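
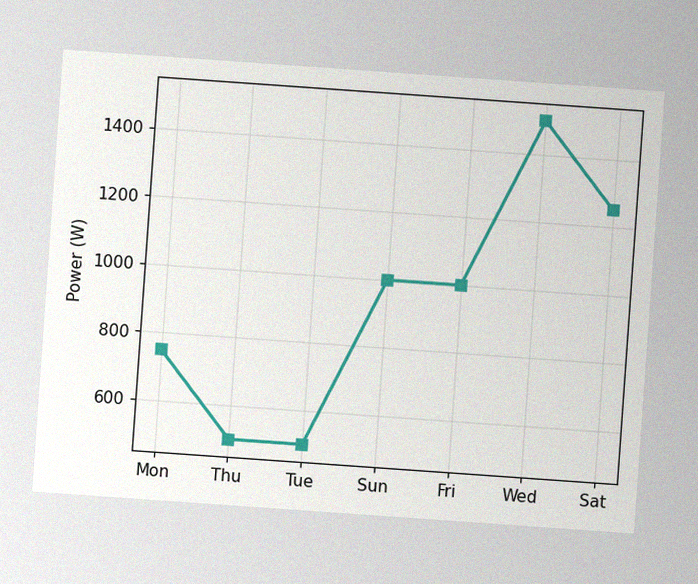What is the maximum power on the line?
1500W

The chart is tilted about 4° clockwise, with some photo noise. The highest point is at Wed, and reading across to the y-axis gives 1500W.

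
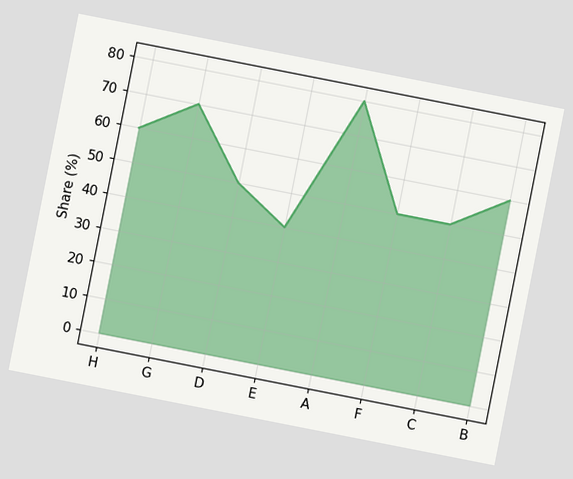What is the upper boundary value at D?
The chart is tilted about 11° clockwise. At D the upper boundary is at 50%.

50%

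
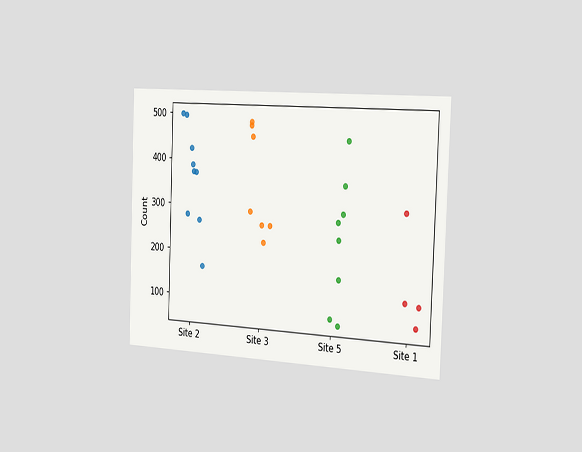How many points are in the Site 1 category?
The chart is tilted about 2° clockwise and viewed slightly from the right. Counting the markers in the Site 1 column gives 4.

4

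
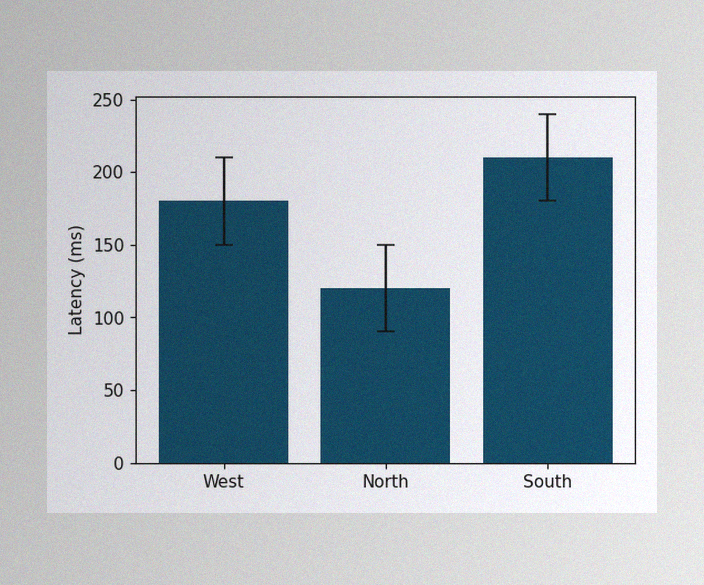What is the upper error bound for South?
The image has some photo noise and uneven lighting. The South bar's upper whisker reaches 240ms.

240ms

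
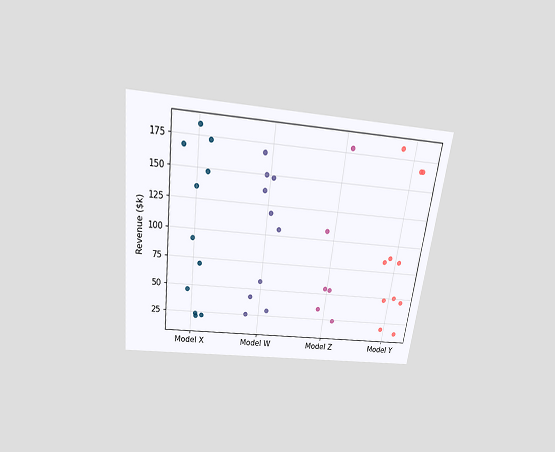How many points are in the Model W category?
The chart is tilted about 7° clockwise and viewed slightly from above. Counting the markers in the Model W column gives 10.

10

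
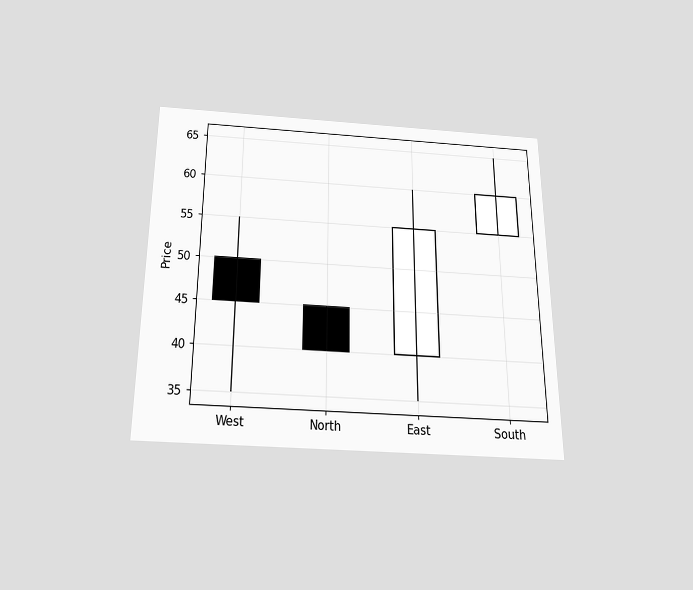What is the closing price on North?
40

The chart is viewed slightly from below. The North candle closes at 40.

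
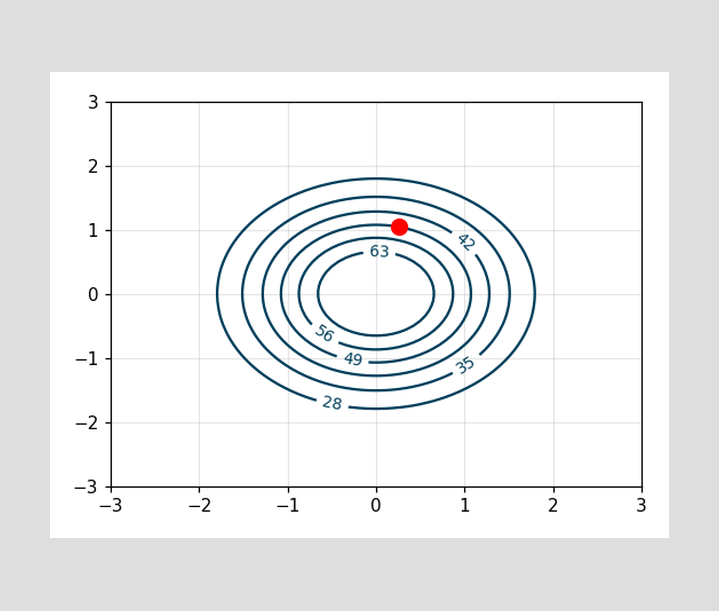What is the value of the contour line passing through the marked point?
The marked point sits on the contour labelled 49.

49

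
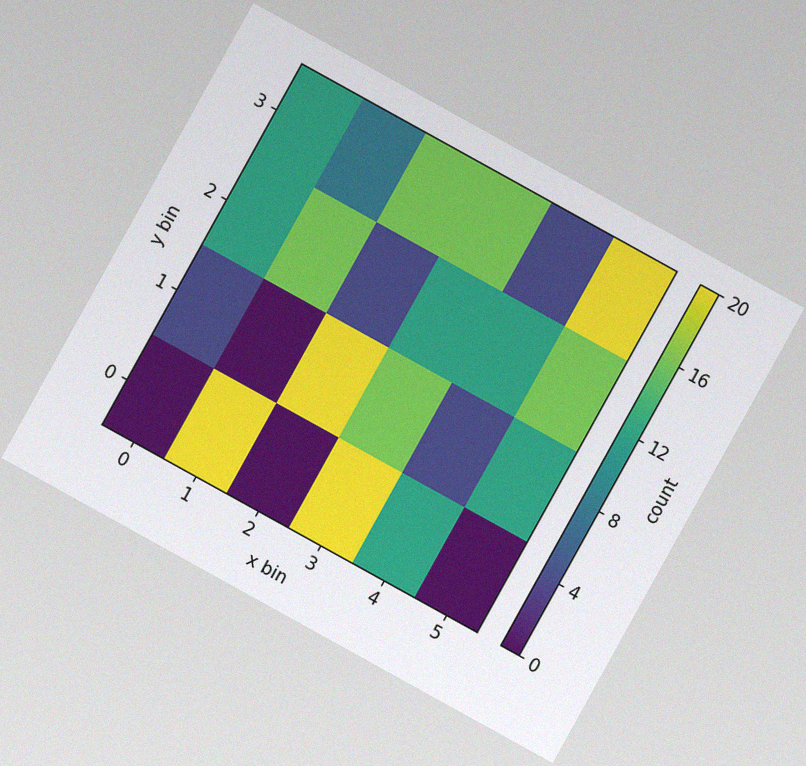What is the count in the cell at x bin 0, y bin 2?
The chart is tilted about 29° clockwise, with some photo noise. Matching the cell (0, 2) against the colorbar gives 12.

12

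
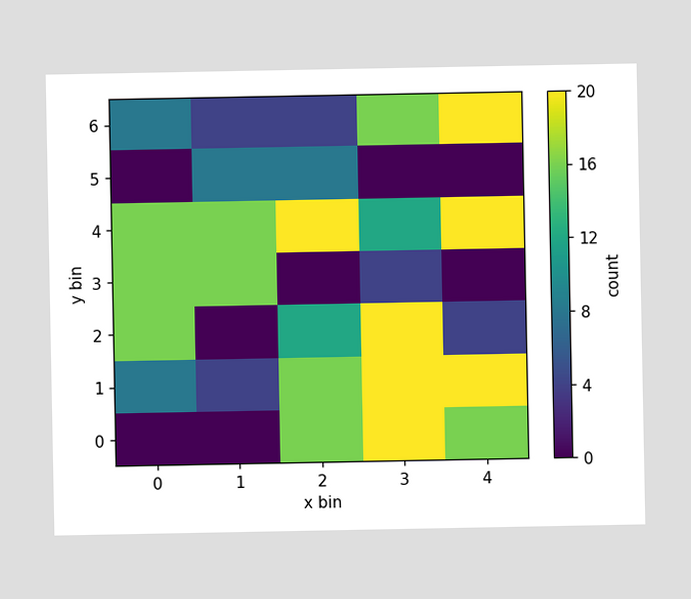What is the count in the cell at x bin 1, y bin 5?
Matching the cell (1, 5) against the colorbar gives 8.

8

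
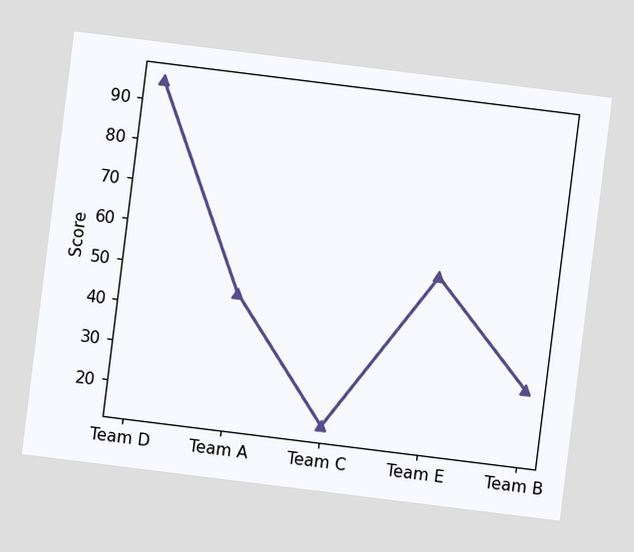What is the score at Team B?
30

The chart is tilted about 7° clockwise. At Team B, the line is at 30.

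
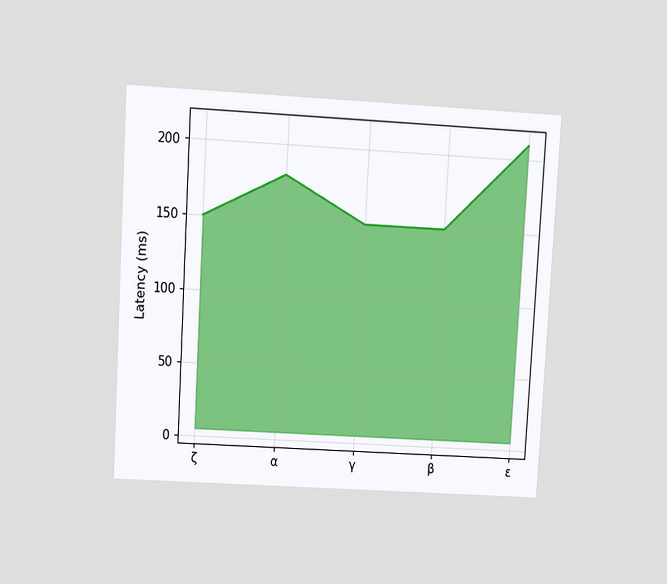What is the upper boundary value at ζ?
150ms

The chart is tilted about 3° clockwise and viewed at a slight angle. At ζ the upper boundary is at 150ms.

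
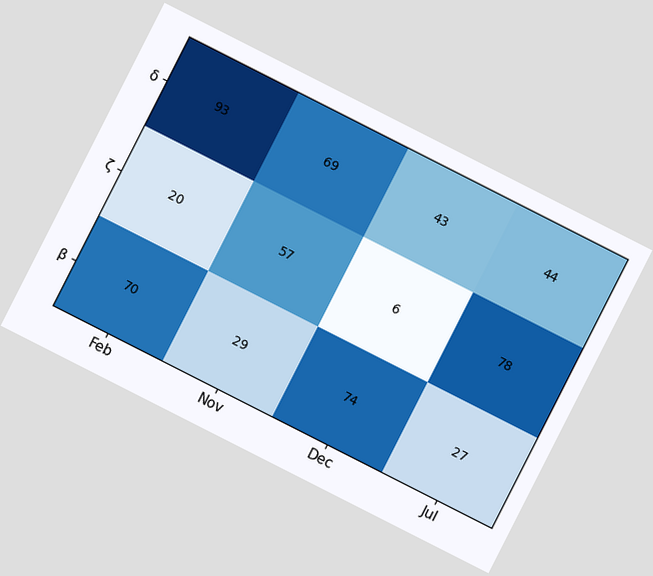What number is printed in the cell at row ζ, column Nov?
57

The chart is tilted about 27° clockwise. The (ζ, Nov) cell reads 57.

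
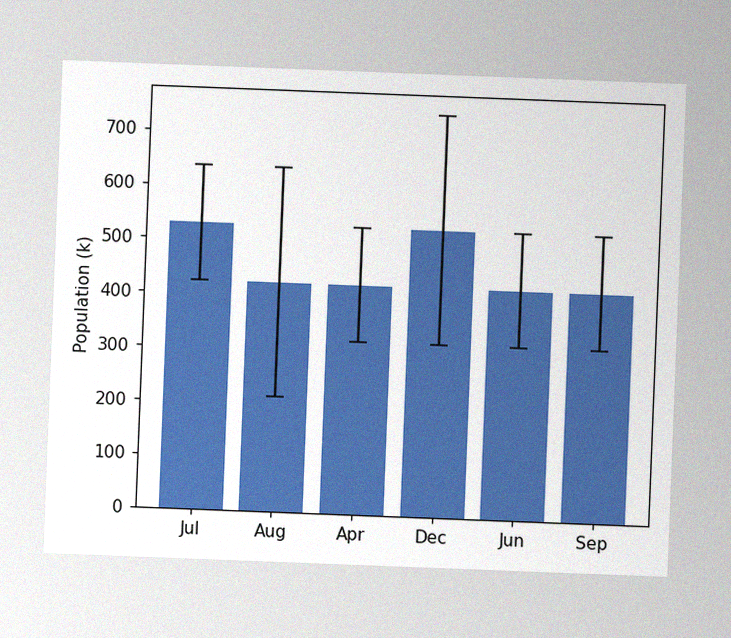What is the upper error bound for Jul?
The chart is tilted about 2° clockwise, with some photo noise. The Jul bar's upper whisker reaches 636k.

636k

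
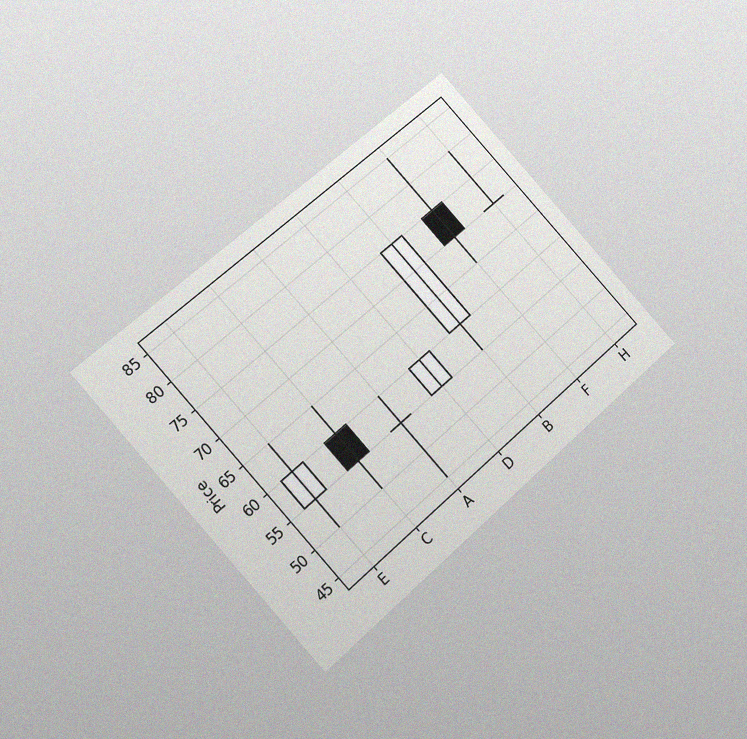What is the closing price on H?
The chart is tilted about 42° counter-clockwise and viewed at a slight angle, with some photo noise. The H candle closes at 70.

70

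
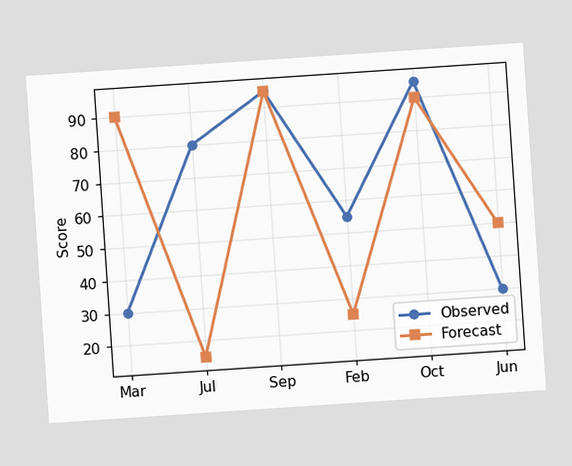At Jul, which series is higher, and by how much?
Observed, by 65

The chart is tilted about 4° counter-clockwise. At Jul, Observed sits above the other line by 65.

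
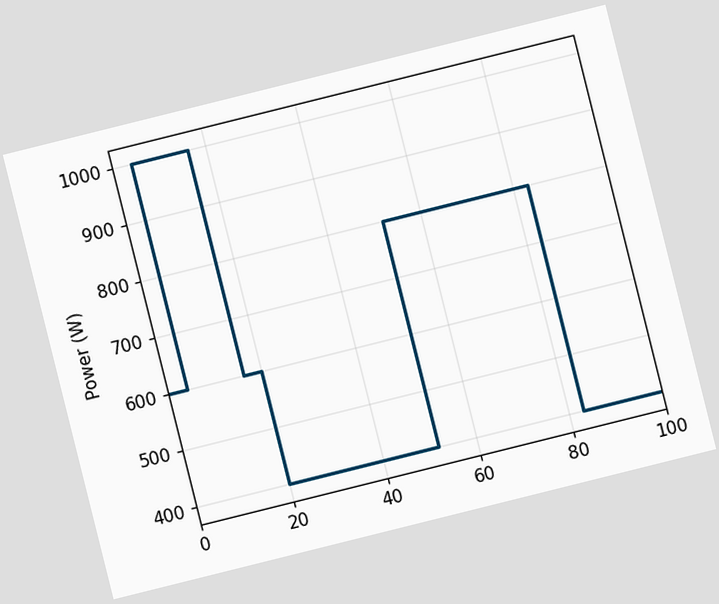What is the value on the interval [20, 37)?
The chart is tilted about 14° counter-clockwise. On [20, 37) the step sits at 400W.

400W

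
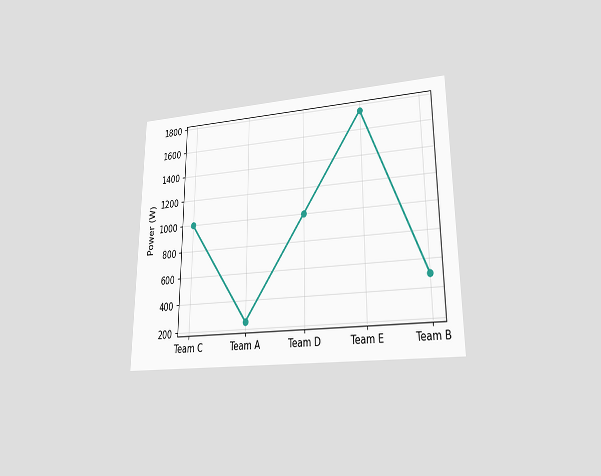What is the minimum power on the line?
250W

The chart is viewed at a slight angle. The lowest point is at Team A, and reading across to the y-axis gives 250W.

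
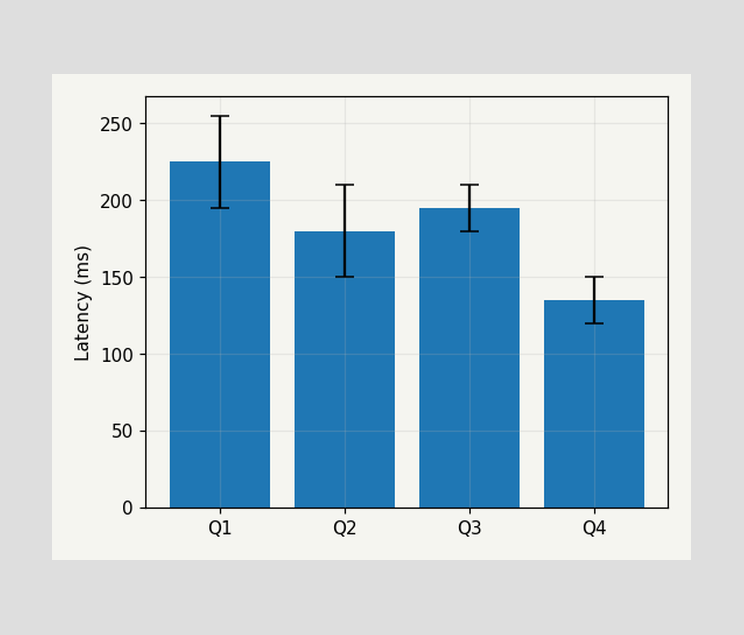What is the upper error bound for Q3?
The Q3 bar's upper whisker reaches 210ms.

210ms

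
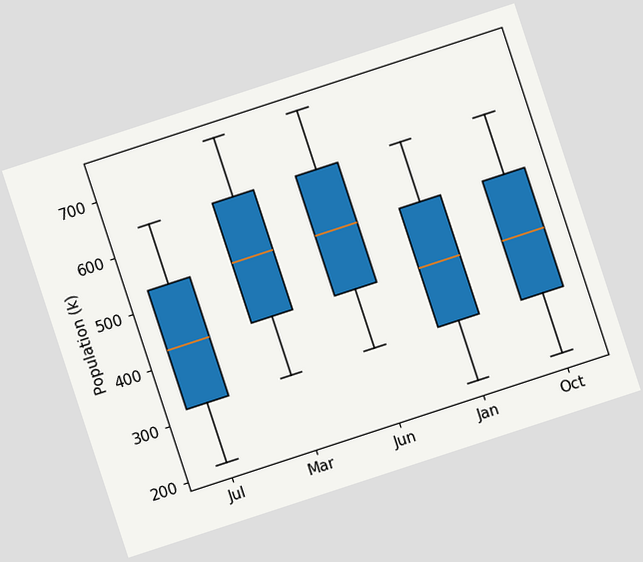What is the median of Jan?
424k

The chart is tilted about 18° counter-clockwise. The median line in the Jan box sits at 424k.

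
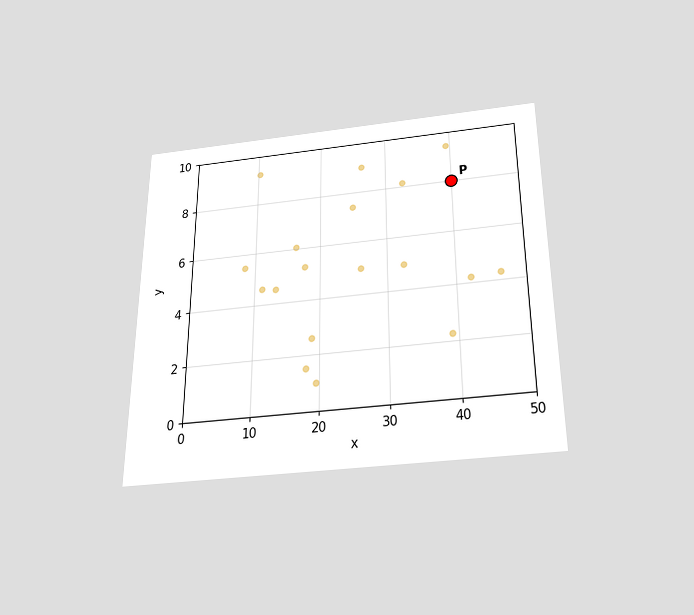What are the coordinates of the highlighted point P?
The chart is viewed slightly from below. Following the gridlines from P to each axis, P sits at (40, 8).

(40, 8)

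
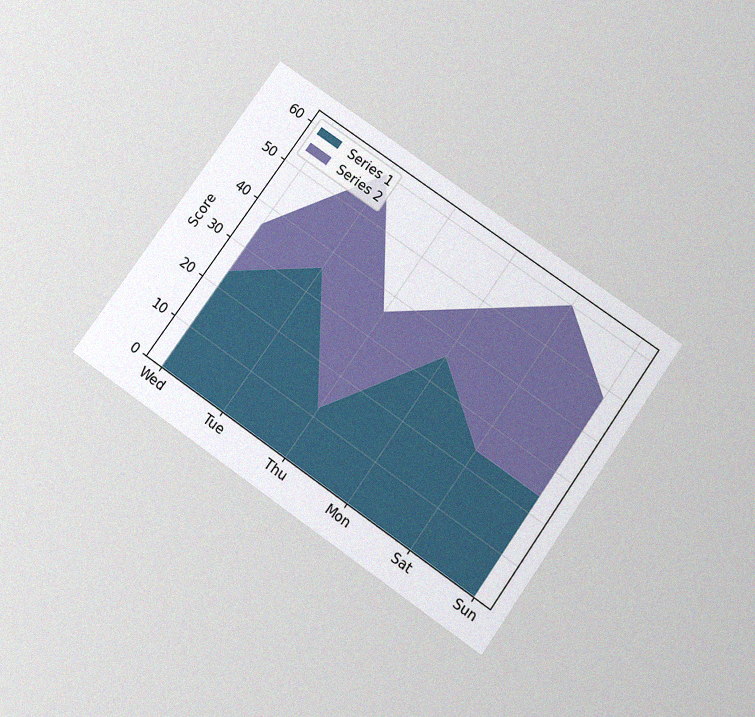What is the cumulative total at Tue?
The chart is tilted about 35° clockwise and viewed slightly from below, with some photo noise. The stacked total at Tue reaches 60.

60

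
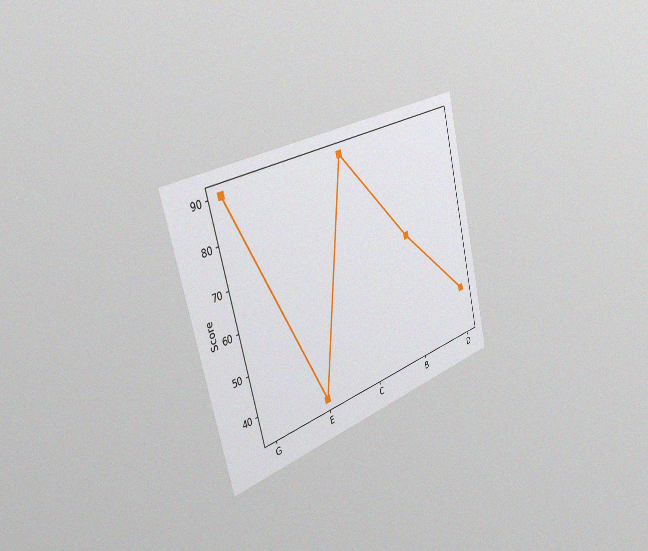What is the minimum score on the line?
35

The chart is tilted about 15° counter-clockwise and viewed slightly from the left, with some photo noise. The lowest point is at E, and reading across to the y-axis gives 35.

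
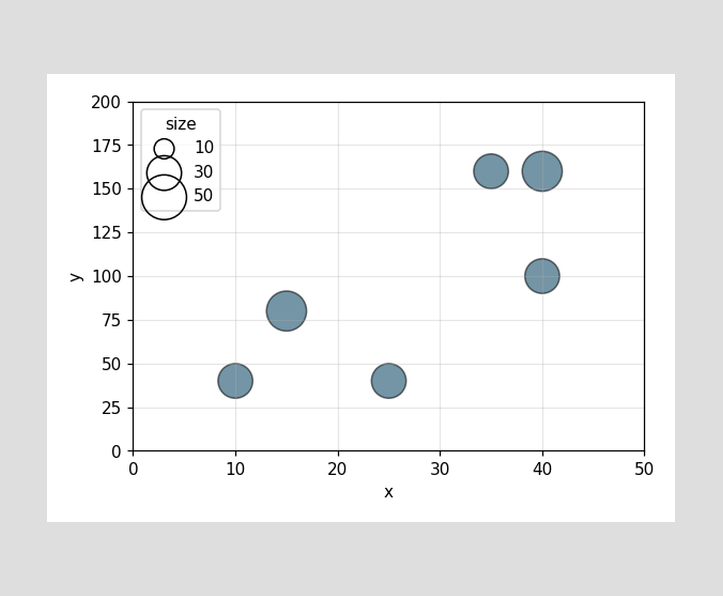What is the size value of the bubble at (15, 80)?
40

Matching the bubble at (15, 80) against the size legend gives 40.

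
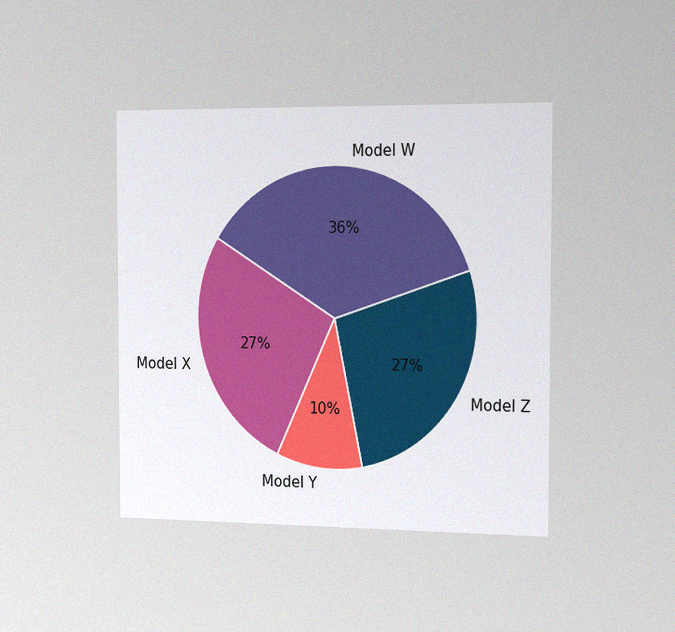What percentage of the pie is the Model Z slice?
The chart is viewed slightly from the right, with some photo noise. The Model Z slice takes up 27% of the pie.

27%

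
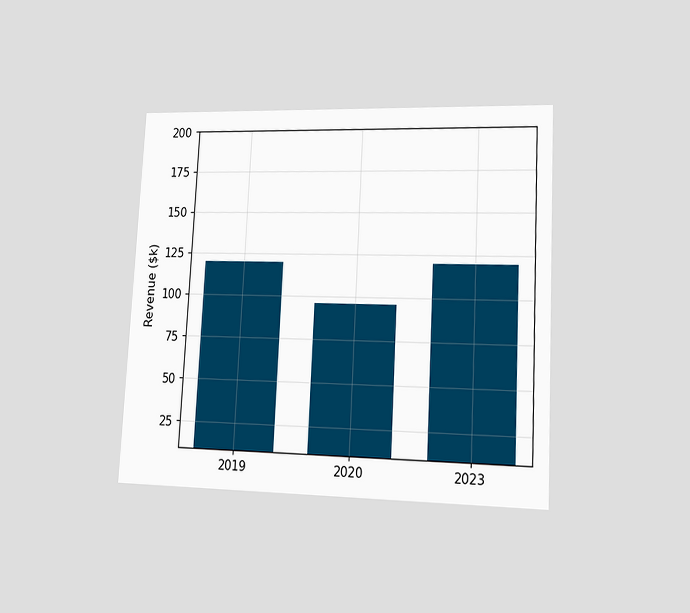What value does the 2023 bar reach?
The chart is tilted about 3° clockwise and viewed at a slight angle. Reading along the chart's y-axis, the 2023 bar reaches $120k.

$120k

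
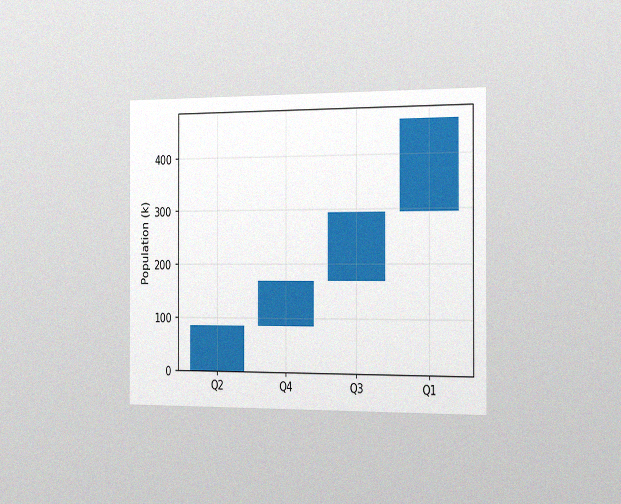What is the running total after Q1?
462k

The chart is viewed slightly from the right, with some photo noise. After Q1 the running total reaches 462k.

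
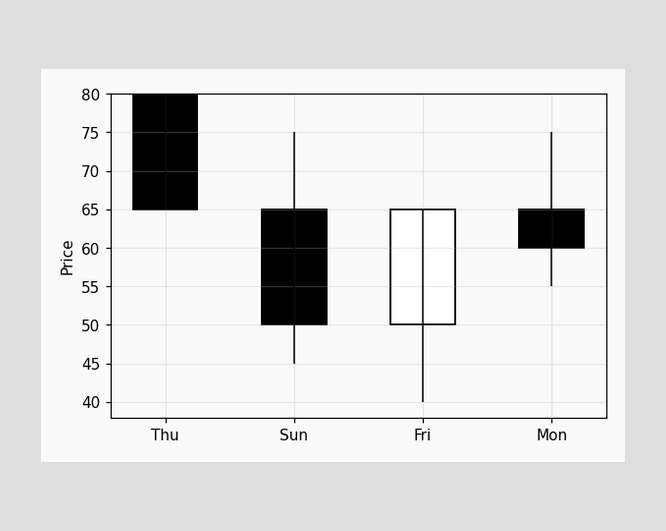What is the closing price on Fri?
65

The Fri candle closes at 65.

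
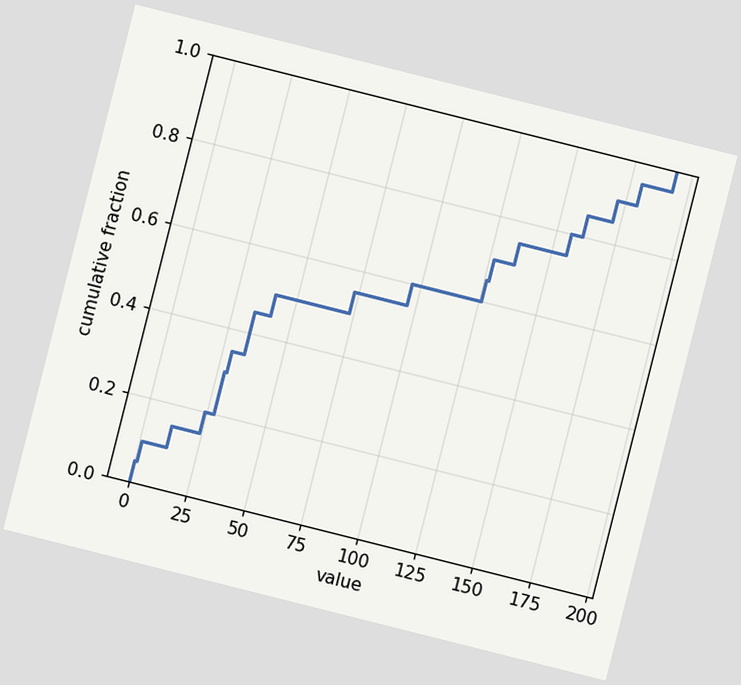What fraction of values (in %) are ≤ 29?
35%

The chart is tilted about 14° clockwise. At x=29 the ECDF step is at 35%.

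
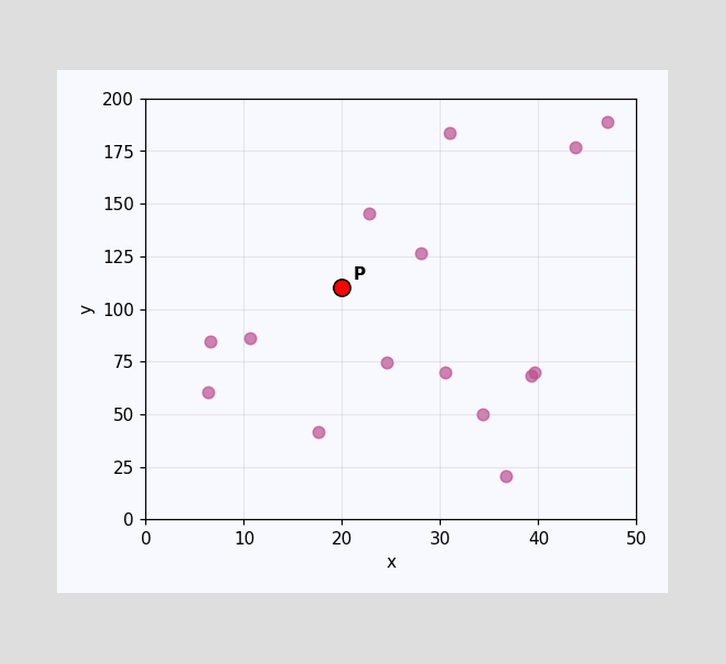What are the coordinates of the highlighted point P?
(20, 110)

Following the gridlines from P to each axis, P sits at (20, 110).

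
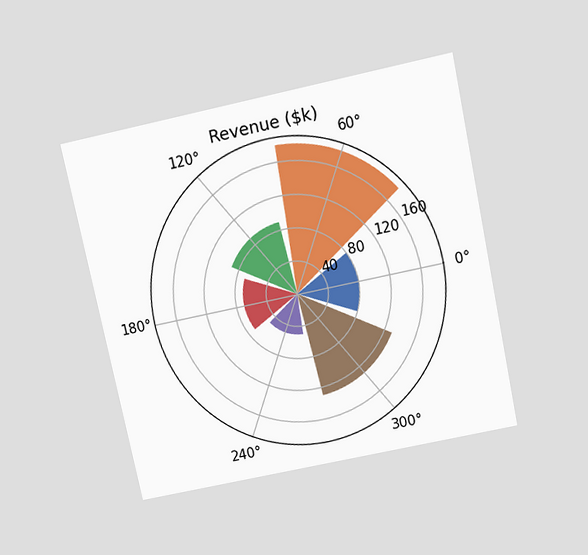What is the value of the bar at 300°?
The chart is tilted about 12° counter-clockwise and viewed slightly from above. The bar at 300° reaches $130k on the radial axis.

$130k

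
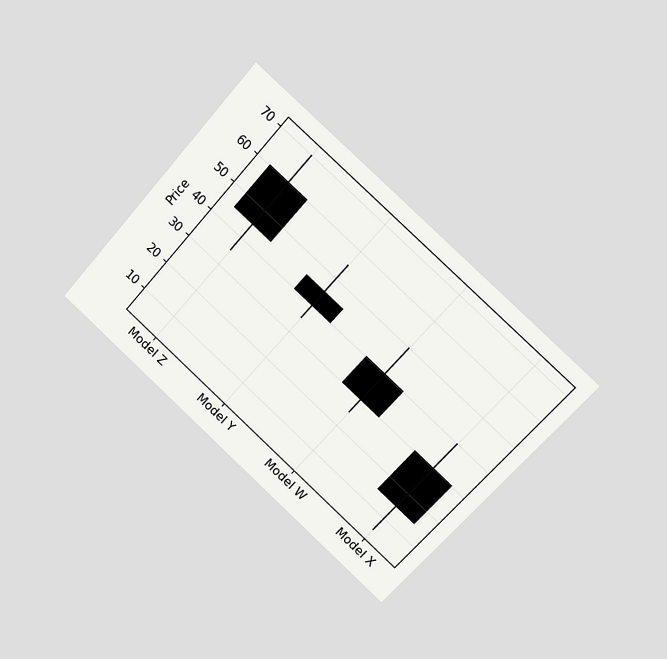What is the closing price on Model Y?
40

The chart is tilted about 42° clockwise and viewed slightly from the right. The Model Y candle closes at 40.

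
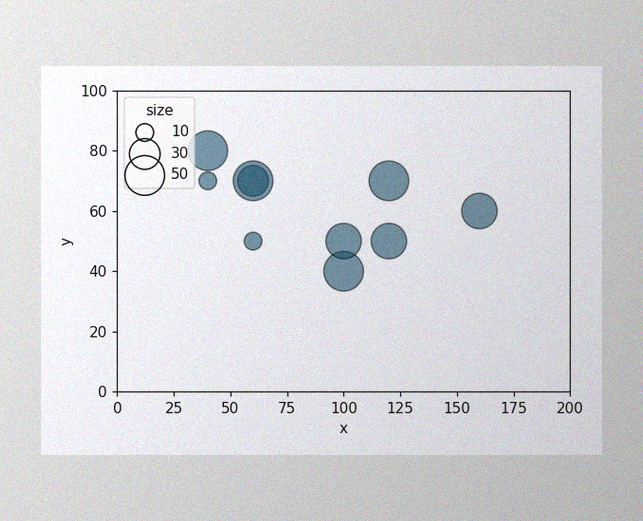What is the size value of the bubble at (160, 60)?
The image has some photo noise and uneven lighting. Matching the bubble at (160, 60) against the size legend gives 40.

40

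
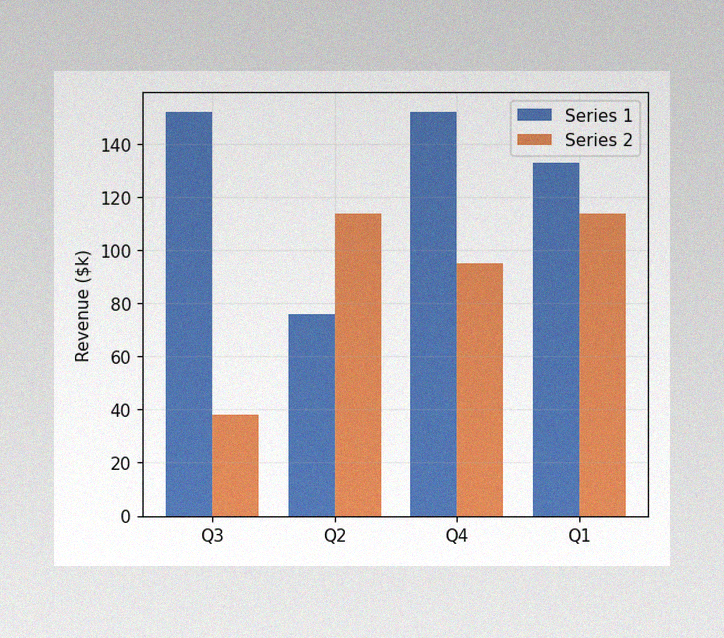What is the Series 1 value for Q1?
The image has some photo noise and uneven lighting. The Series 1 bar at Q1 reaches $133k on the y-axis.

$133k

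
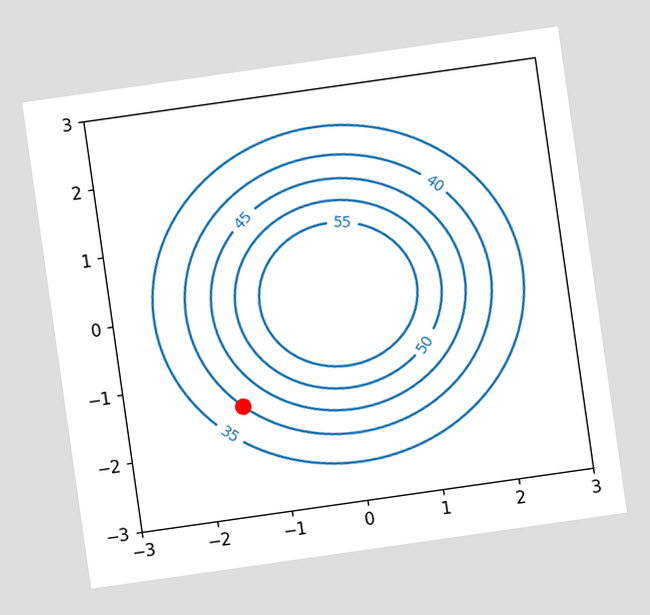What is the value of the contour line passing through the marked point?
The chart is tilted about 8° counter-clockwise. The marked point sits on the contour labelled 40.

40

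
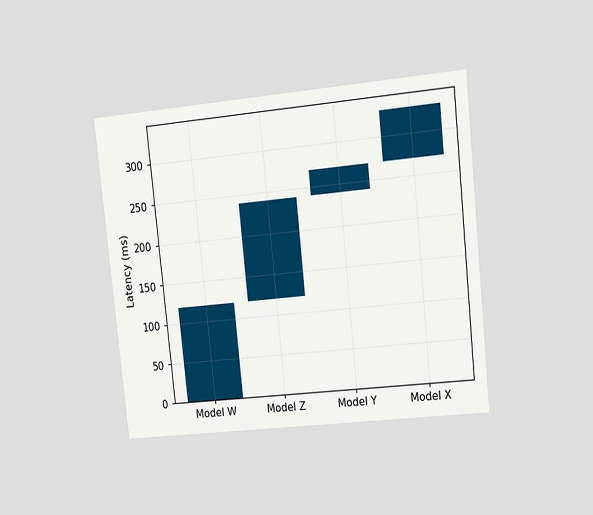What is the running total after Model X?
330ms

The chart is tilted about 6° counter-clockwise and viewed at a slight angle. After Model X the running total reaches 330ms.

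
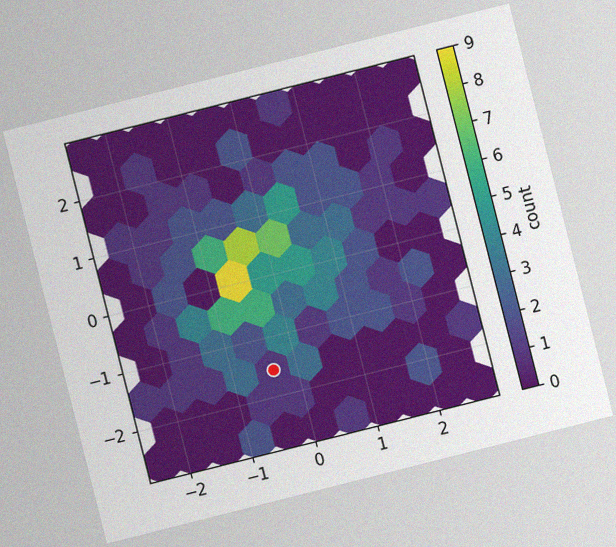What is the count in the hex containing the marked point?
1

The chart is tilted about 14° counter-clockwise, with some photo noise. The marked hex reads 1 on the colorbar.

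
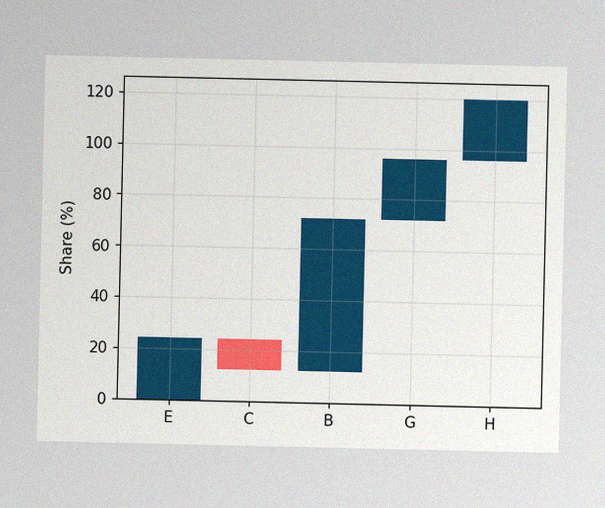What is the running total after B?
The image has some photo noise and uneven lighting. After B the running total reaches 72%.

72%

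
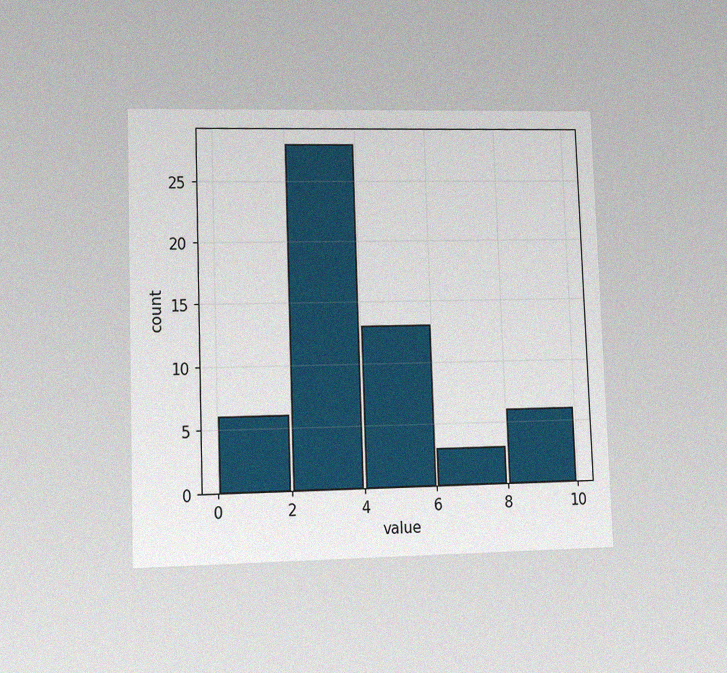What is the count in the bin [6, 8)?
3

The chart is tilted about 2° counter-clockwise and viewed at a slight angle, with some photo noise. The [6, 8) bin has height 3.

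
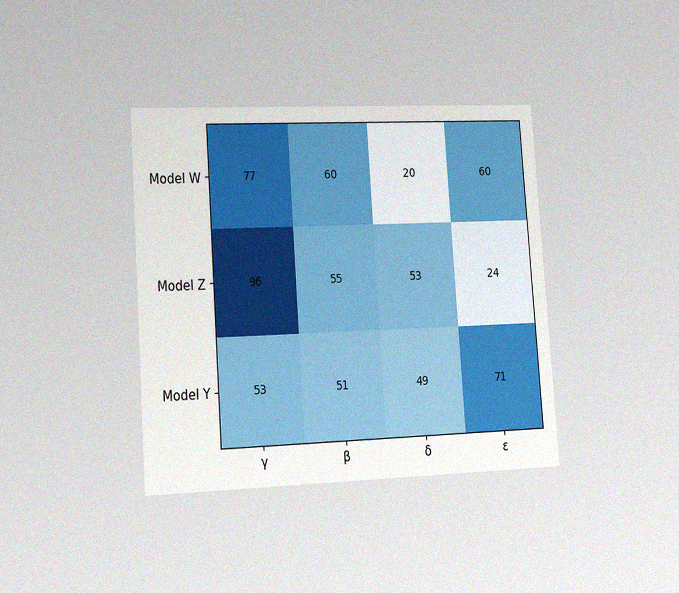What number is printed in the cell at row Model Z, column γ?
96

The chart is tilted about 4° counter-clockwise and viewed slightly from the left, with some photo noise. The (Model Z, γ) cell reads 96.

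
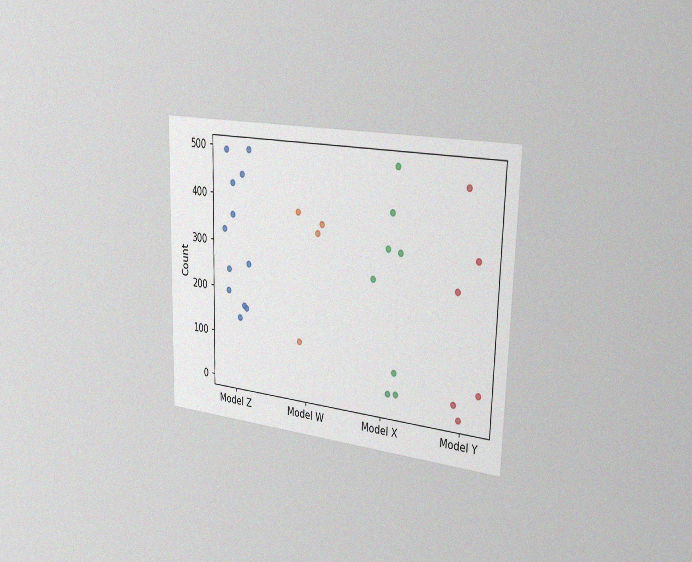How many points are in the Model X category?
8

The chart is viewed slightly from the right, with some photo noise. Counting the markers in the Model X column gives 8.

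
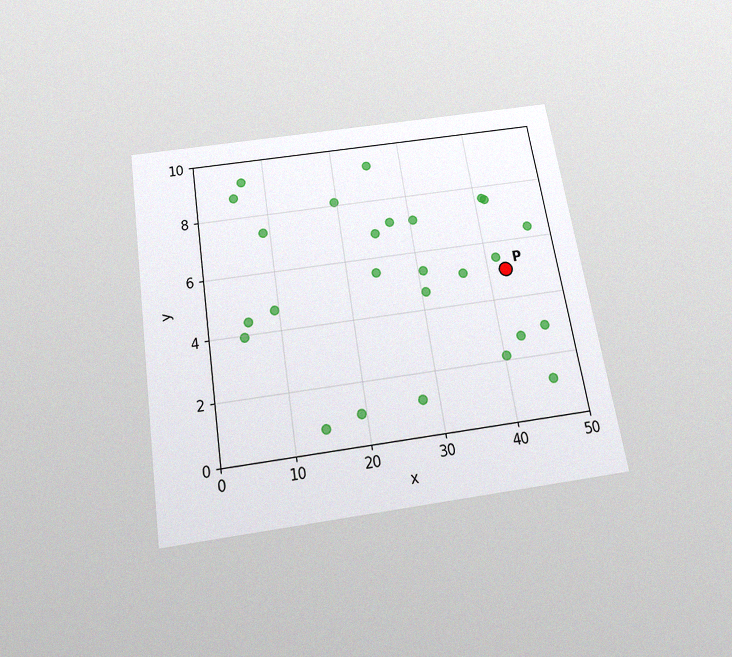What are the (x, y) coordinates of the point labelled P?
(42.5, 5)

The chart is tilted about 9° counter-clockwise and viewed slightly from below, with some photo noise. Following the gridlines from P to each axis, P sits at (42.5, 5).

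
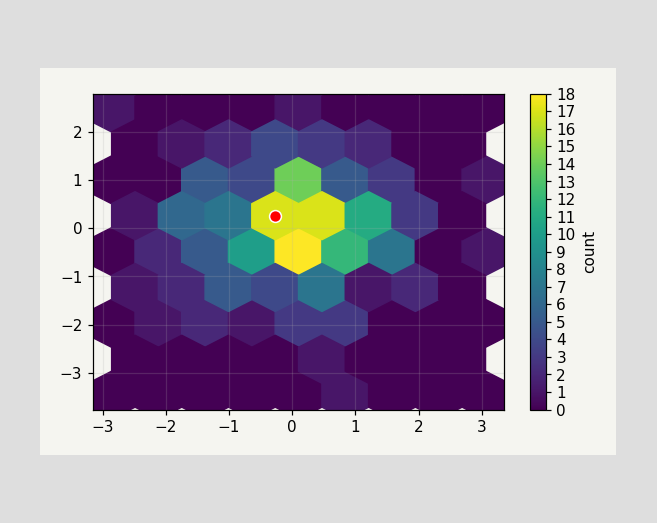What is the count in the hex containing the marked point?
The marked hex reads 17 on the colorbar.

17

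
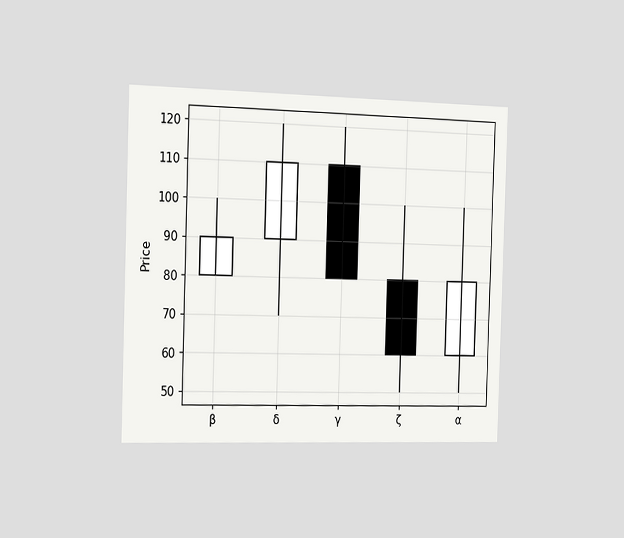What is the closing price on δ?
110

The chart is viewed slightly from the left. The δ candle closes at 110.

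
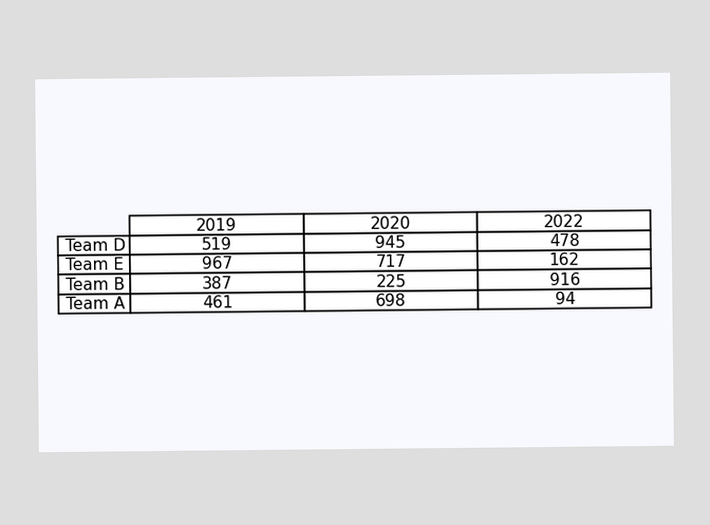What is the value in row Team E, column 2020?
The (Team E, 2020) cell reads 717.

717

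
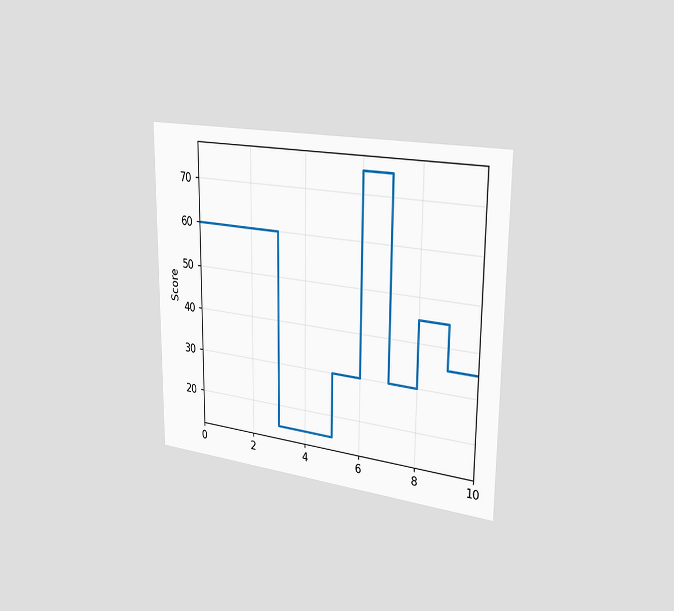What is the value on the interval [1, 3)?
The chart is viewed slightly from the right. On [1, 3) the step sits at 60.

60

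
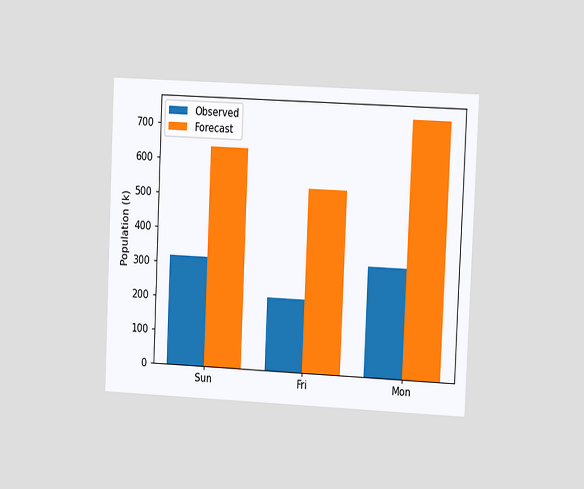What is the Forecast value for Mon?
The chart is tilted about 3° clockwise and viewed slightly from the right. The Forecast bar at Mon reaches 742k on the y-axis.

742k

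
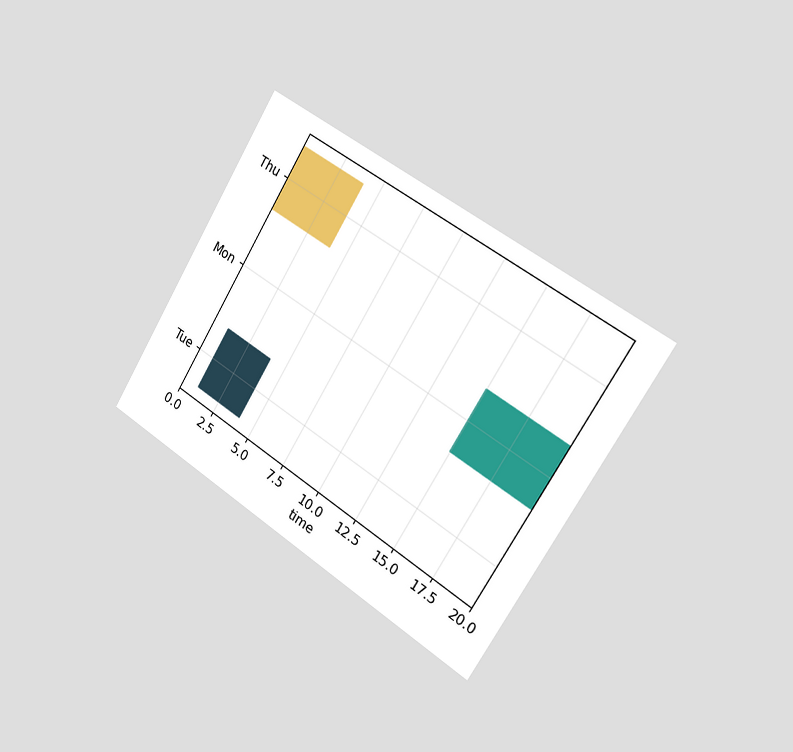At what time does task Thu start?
The chart is tilted about 32° clockwise and viewed slightly from the right. The Thu bar begins at t=0.

0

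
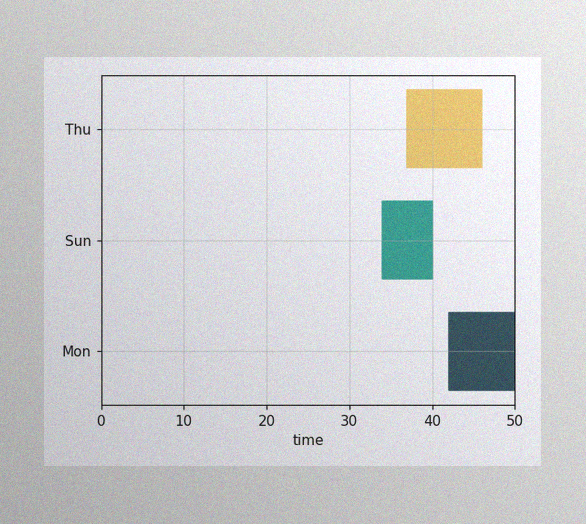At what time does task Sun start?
34

The image has some photo noise and uneven lighting. The Sun bar begins at t=34.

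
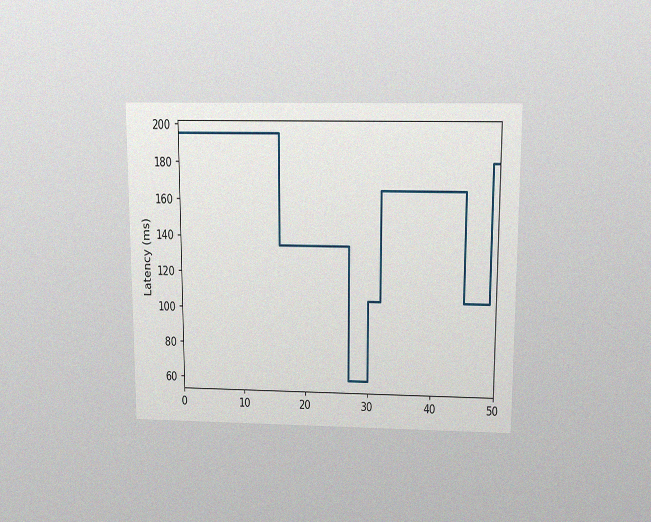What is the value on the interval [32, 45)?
The chart is viewed slightly from above, with some photo noise. On [32, 45) the step sits at 165ms.

165ms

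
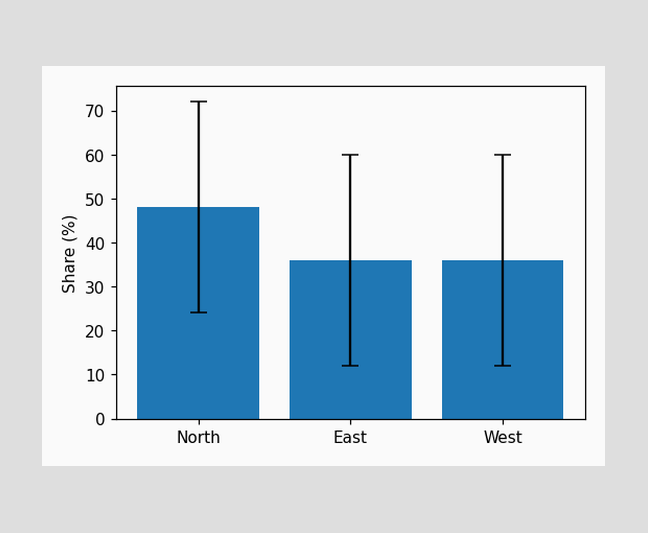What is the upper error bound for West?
The West bar's upper whisker reaches 60%.

60%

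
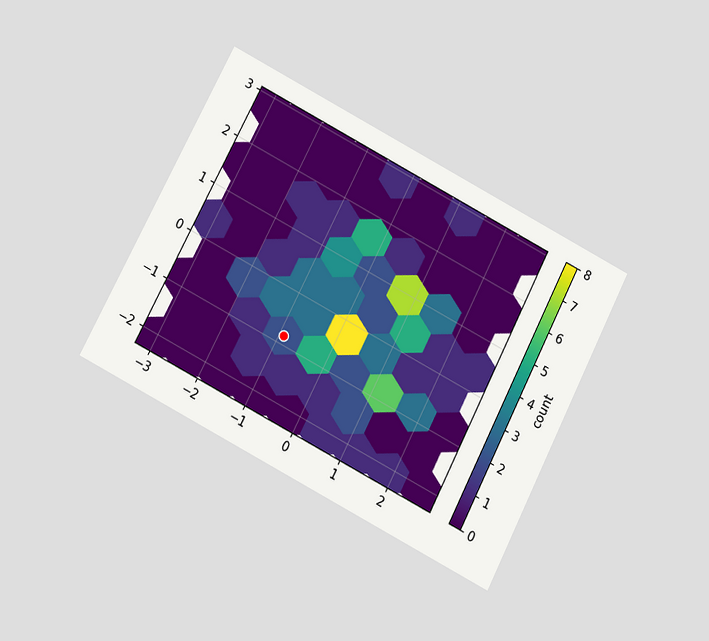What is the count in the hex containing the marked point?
The chart is tilted about 27° clockwise and viewed slightly from below. The marked hex reads 2 on the colorbar.

2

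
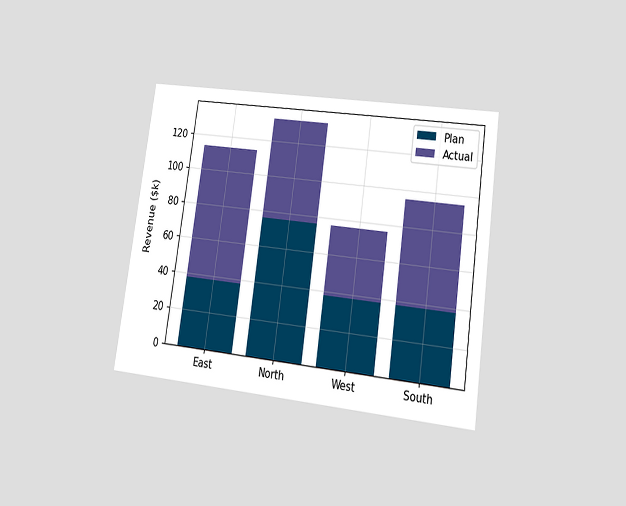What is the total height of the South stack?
$95k

The chart is tilted about 8° clockwise and viewed at a slight angle. The South stack's top reaches $95k on the y-axis.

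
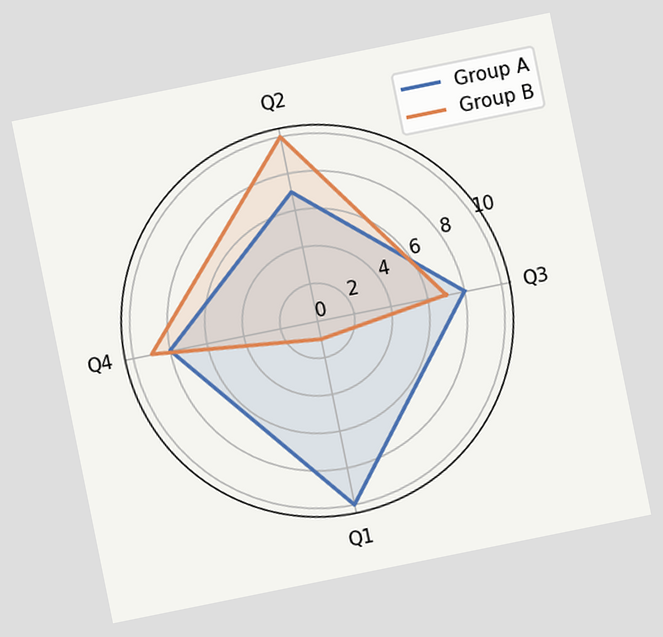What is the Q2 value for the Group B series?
The chart is tilted about 11° counter-clockwise. On the Q2 axis, Group B reaches 10.

10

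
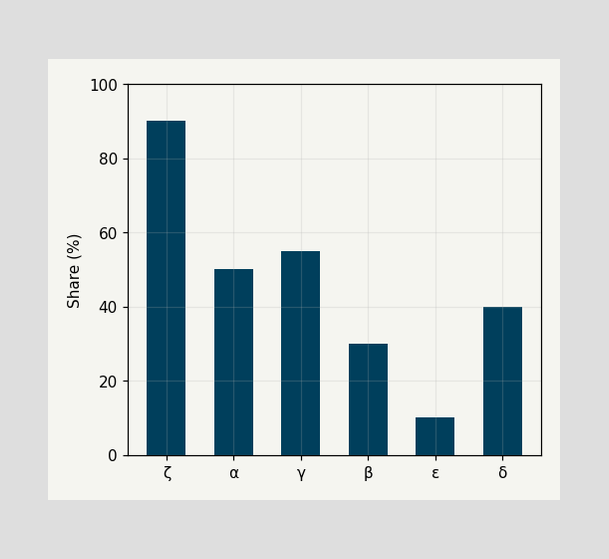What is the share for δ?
Reading along the chart's y-axis, the δ bar reaches 40%.

40%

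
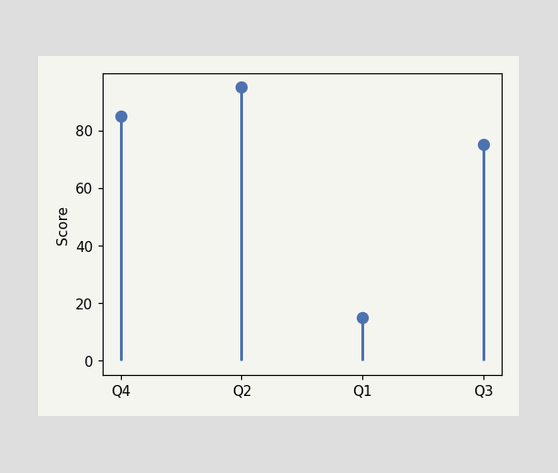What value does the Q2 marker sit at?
95

The Q2 marker sits at 95.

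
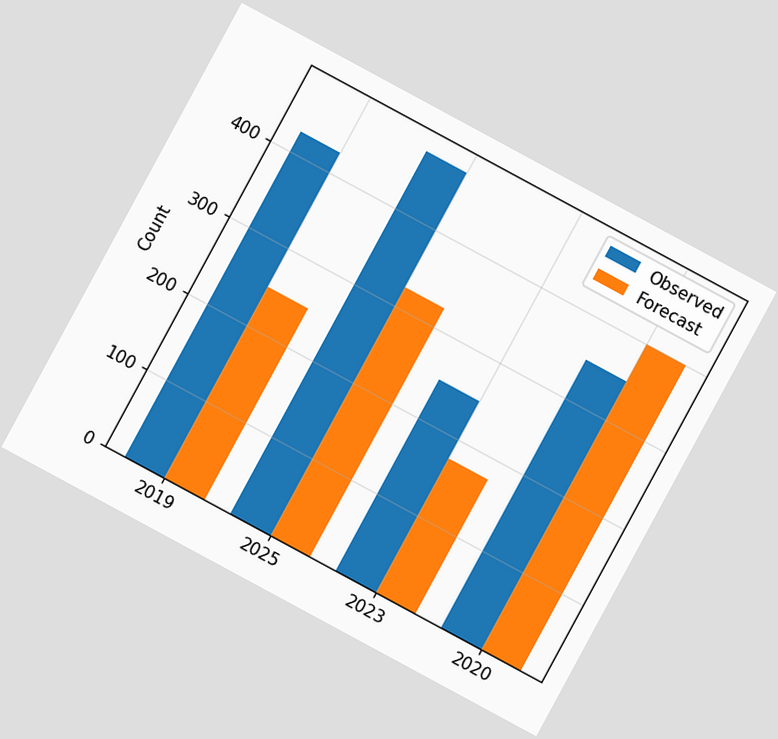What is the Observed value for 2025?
The chart is tilted about 28° clockwise. The Observed bar at 2025 reaches 475 on the y-axis.

475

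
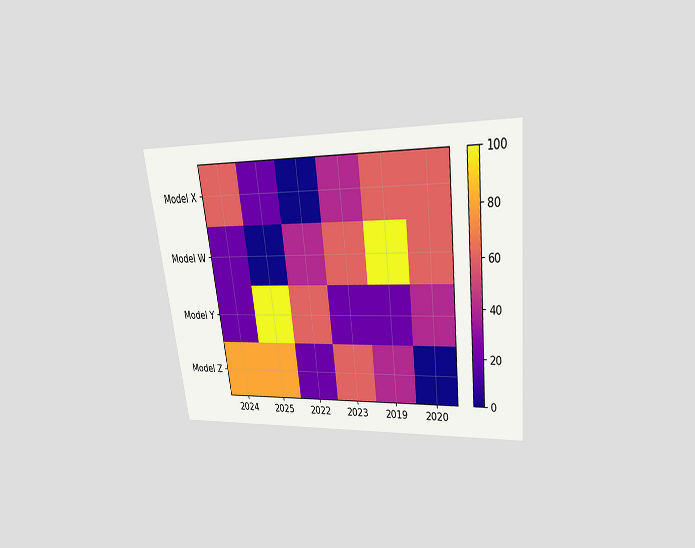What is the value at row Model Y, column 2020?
40

The chart is tilted about 7° counter-clockwise and viewed slightly from above. Matching cell (Model Y, 2020) against the colorbar gives 40.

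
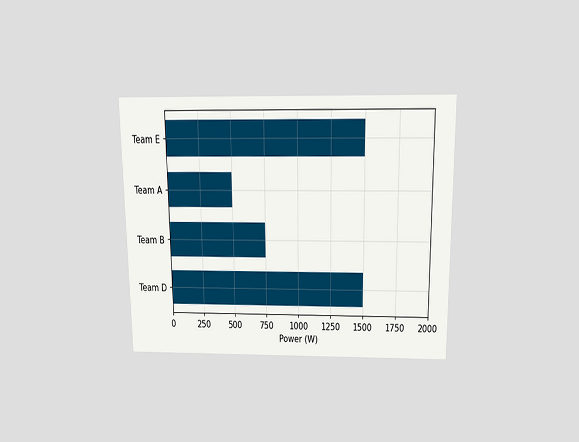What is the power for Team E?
The chart is viewed slightly from above. Reading along the chart's x-axis, the Team E bar reaches 1500W.

1500W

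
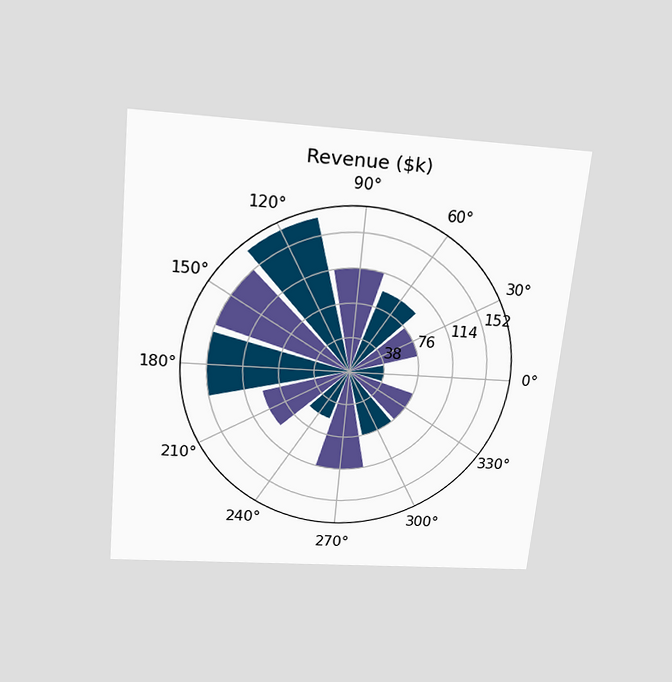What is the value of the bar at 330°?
$76k

The chart is tilted about 5° clockwise and viewed slightly from above. The bar at 330° reaches $76k on the radial axis.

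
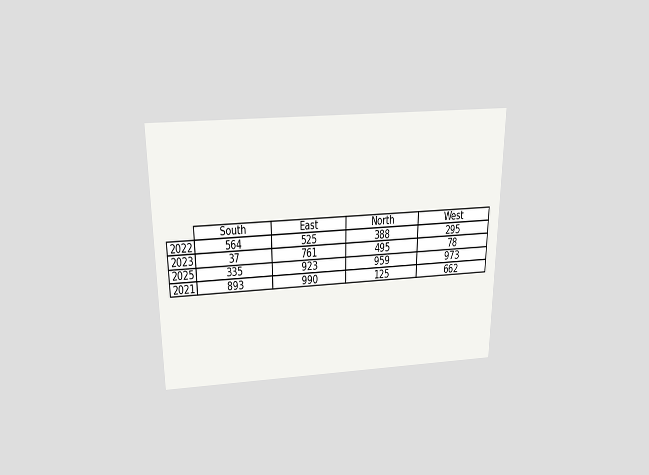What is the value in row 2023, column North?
The chart is viewed slightly from above. The (2023, North) cell reads 495.

495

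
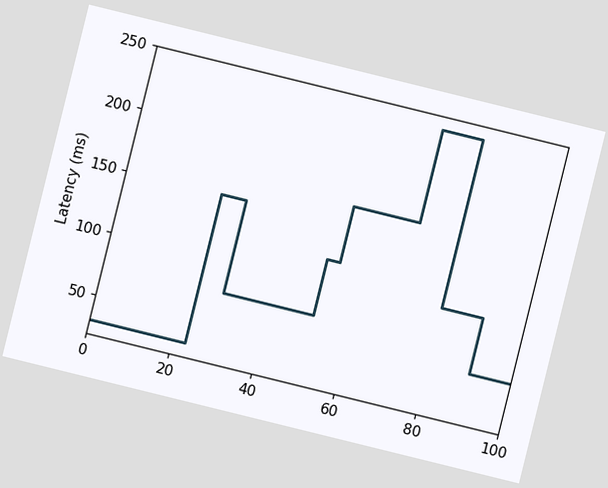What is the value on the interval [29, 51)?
75ms

The chart is tilted about 14° clockwise. On [29, 51) the step sits at 75ms.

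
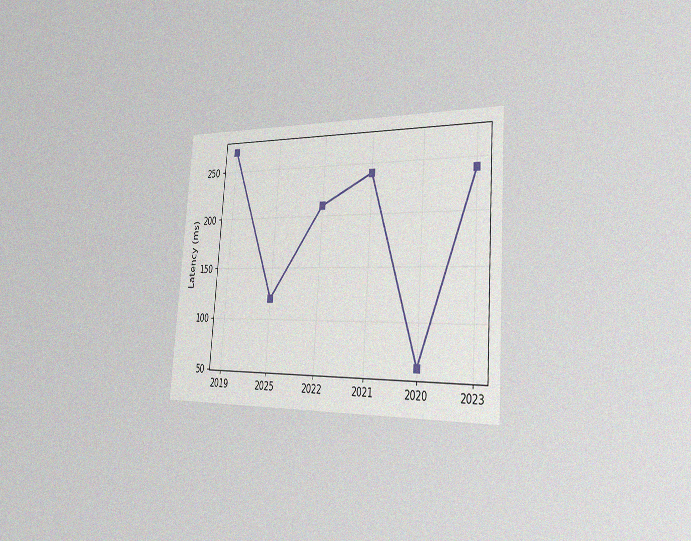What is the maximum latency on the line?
The chart is tilted about 4° clockwise and viewed slightly from the right, with some photo noise. The highest point is at 2019, and reading across to the y-axis gives 270ms.

270ms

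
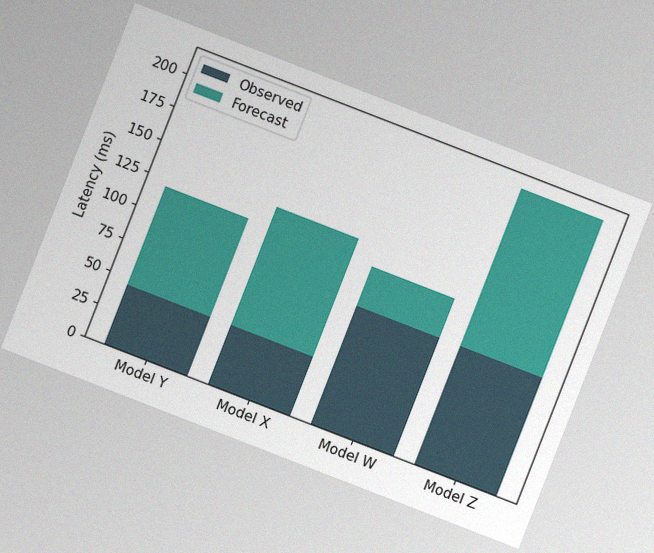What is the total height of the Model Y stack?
The chart is tilted about 21° clockwise, with some photo noise. The Model Y stack's top reaches 120ms on the y-axis.

120ms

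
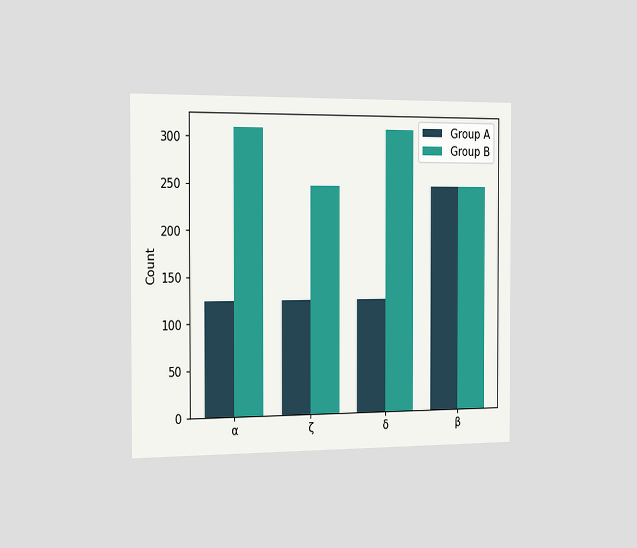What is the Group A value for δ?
124

The chart is viewed slightly from the left. The Group A bar at δ reaches 124 on the y-axis.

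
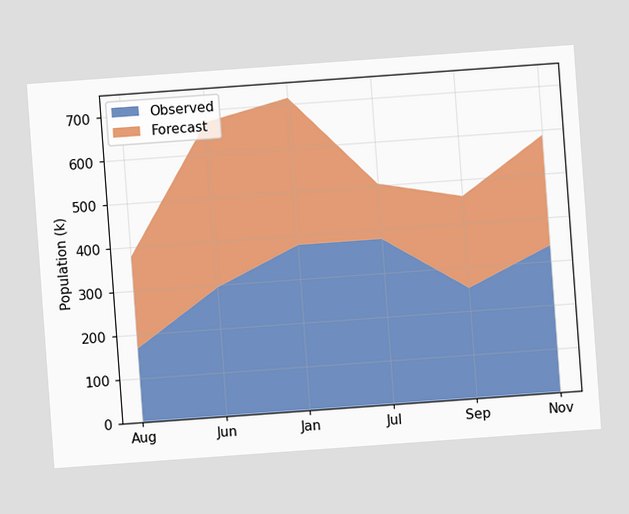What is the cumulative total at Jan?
The chart is tilted about 4° counter-clockwise. The stacked total at Jan reaches 714k.

714k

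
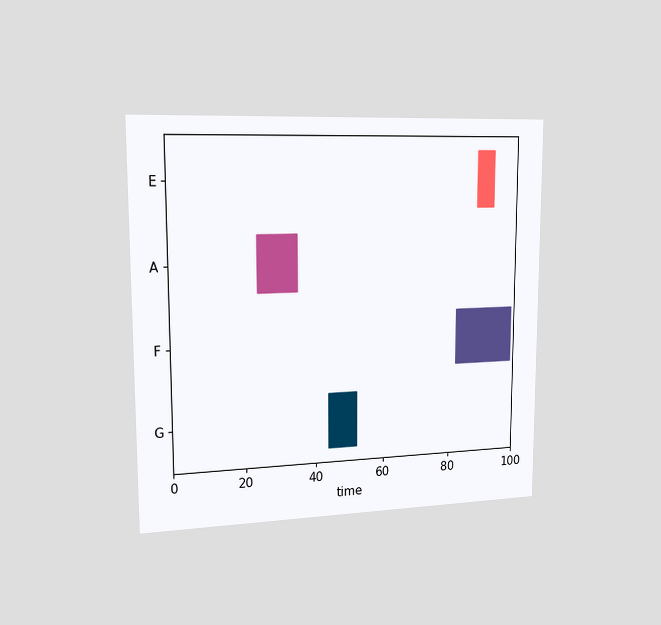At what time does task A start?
The chart is viewed slightly from the left. The A bar begins at t=24.

24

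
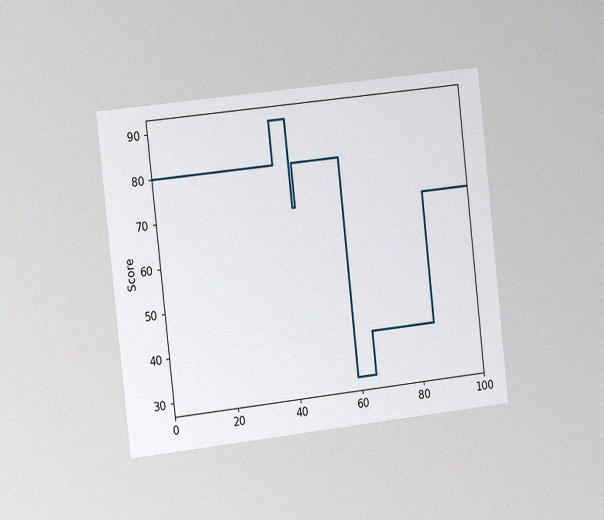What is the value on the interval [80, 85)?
40

The chart is tilted about 6° counter-clockwise and viewed slightly from the left, with some photo noise. On [80, 85) the step sits at 40.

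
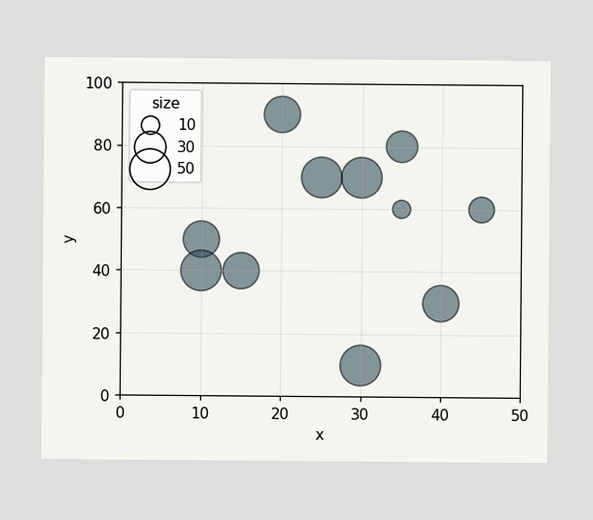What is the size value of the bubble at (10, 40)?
50

Matching the bubble at (10, 40) against the size legend gives 50.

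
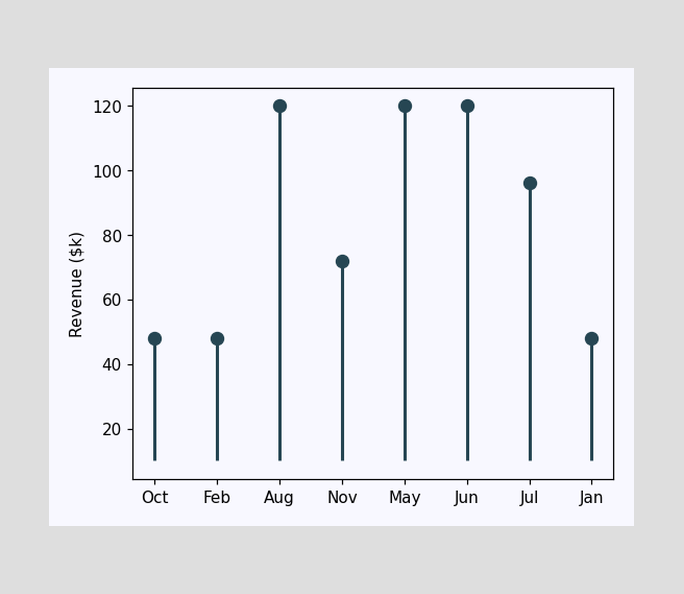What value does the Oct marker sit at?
The Oct marker sits at $48k.

$48k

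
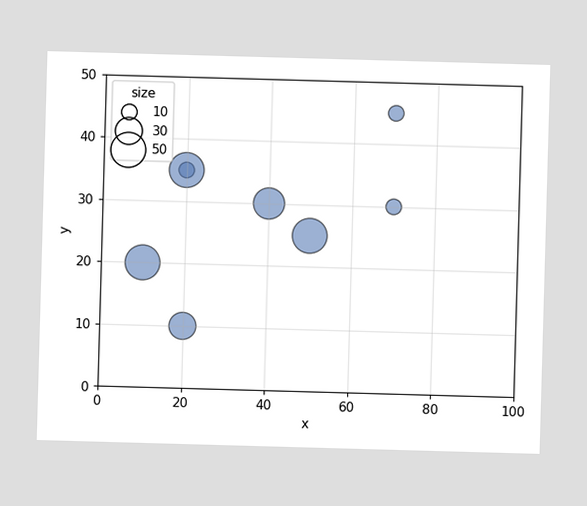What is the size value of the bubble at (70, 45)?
10

Matching the bubble at (70, 45) against the size legend gives 10.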